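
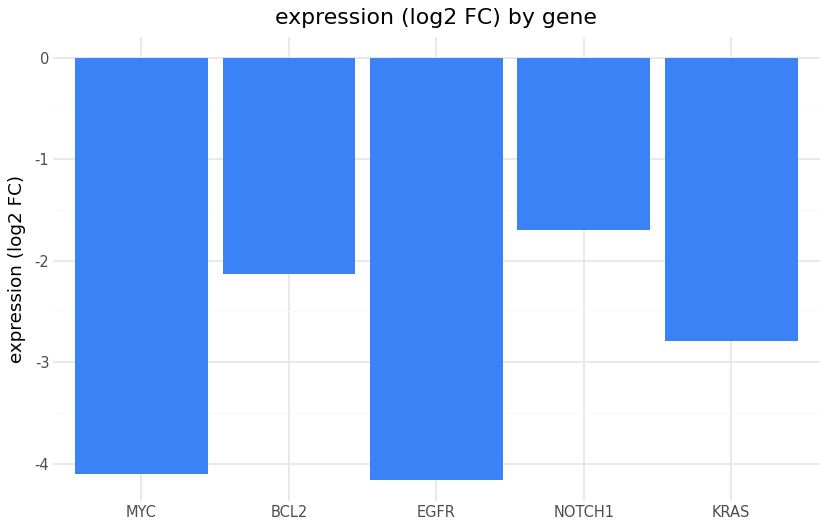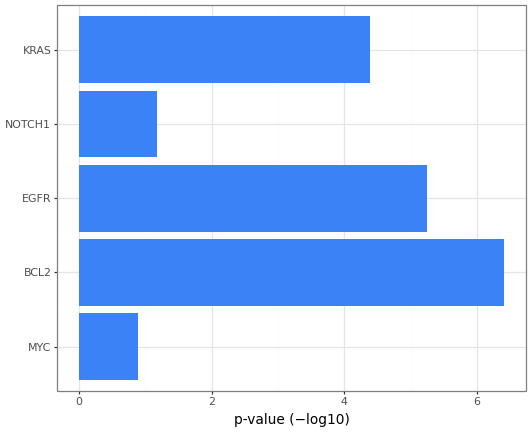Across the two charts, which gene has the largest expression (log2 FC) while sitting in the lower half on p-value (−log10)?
NOTCH1

Chart 2 median p-value (−log10) ≈ 4; below-median genes: MYC, NOTCH1. Among those, NOTCH1 has the highest expression (log2 FC) (≈ -2).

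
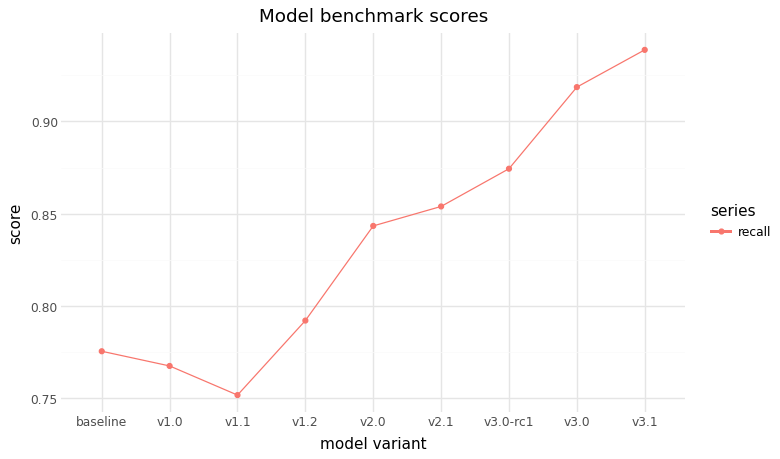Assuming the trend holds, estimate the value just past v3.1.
Last three: 0.88, 0.92, 0.94 → slope ≈ 0.03/step → next ≈ 0.97.

≈ 0.97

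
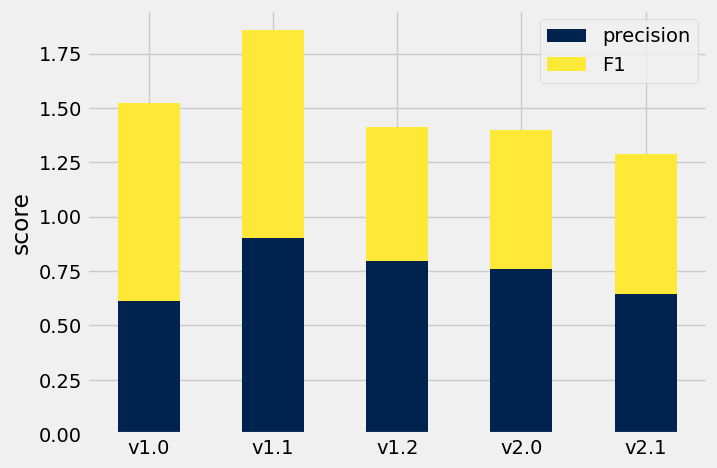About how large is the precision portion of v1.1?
precision top ≈ 1.0, bottom ≈ 0.0; segment ≈ 1.0.

≈ 1.0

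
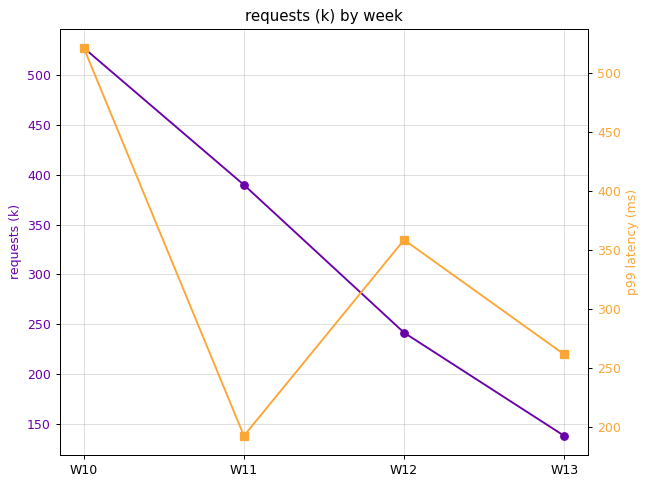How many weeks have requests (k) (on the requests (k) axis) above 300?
Above 300: W10, W11.

2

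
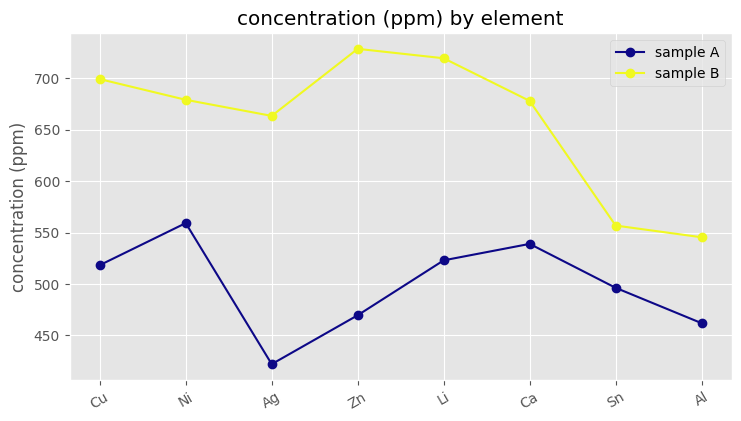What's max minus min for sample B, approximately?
≈ 200

Max Zn ≈ 750, min Al ≈ 550; range ≈ 200.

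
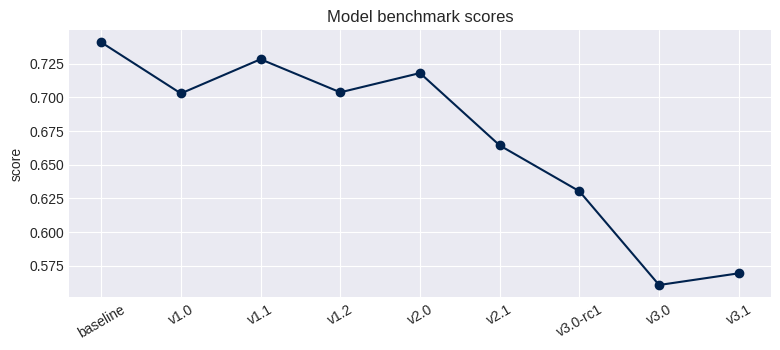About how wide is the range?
Max baseline ≈ 0.74, min v3.0 ≈ 0.56; range ≈ 0.18.

≈ 0.18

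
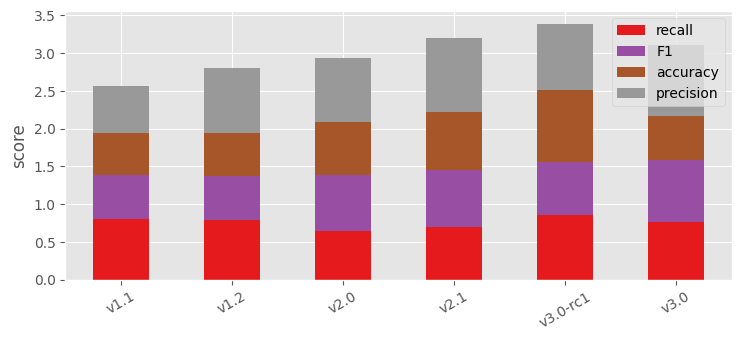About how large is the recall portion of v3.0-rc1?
≈ 1.0

recall top ≈ 1.0, bottom ≈ 0.0; segment ≈ 1.0.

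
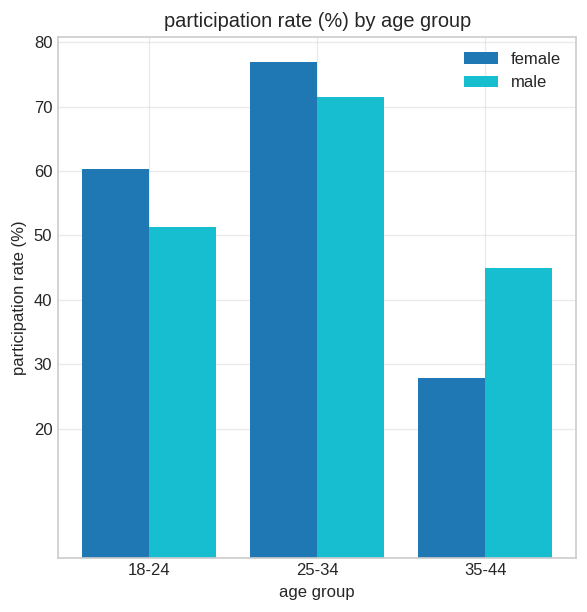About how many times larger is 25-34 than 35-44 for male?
≈ 1.75×

25-34 ≈ 70, 35-44 ≈ 40; 70/40 ≈ 1.75.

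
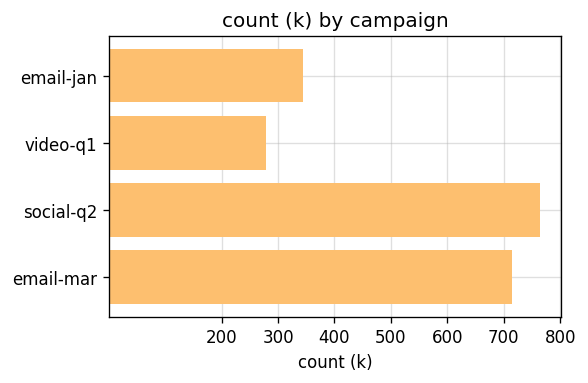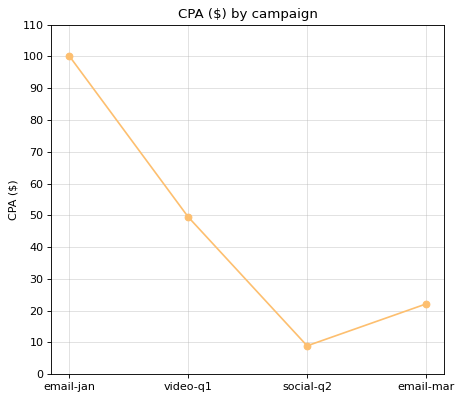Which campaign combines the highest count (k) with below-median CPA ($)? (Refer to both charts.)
Chart 2 median CPA ($) ≈ 40; below-median campaigns: social-q2, email-mar. Among those, social-q2 has the highest count (k) (≈ 800).

social-q2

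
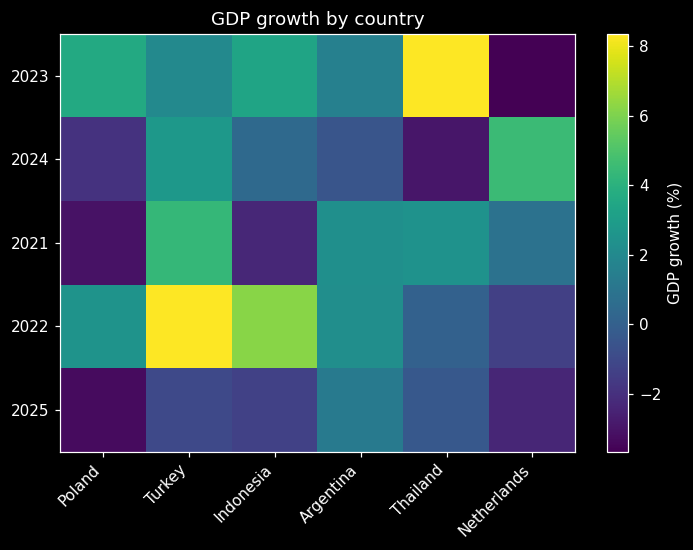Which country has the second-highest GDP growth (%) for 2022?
Top 3 for 2022: Turkey ≈ 8, Indonesia ≈ 6, Poland ≈ 2.

Indonesia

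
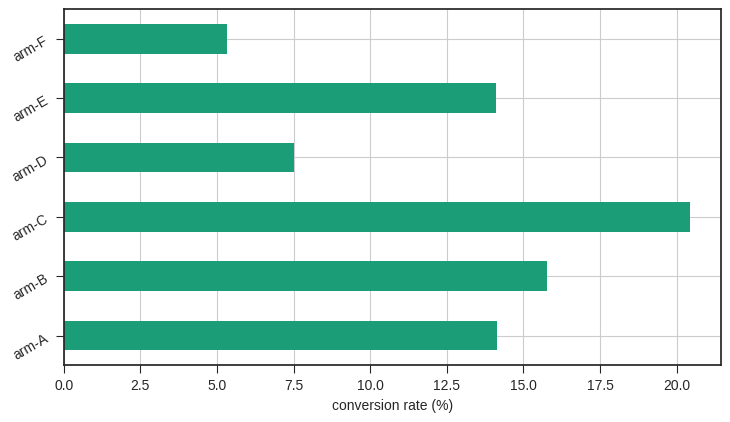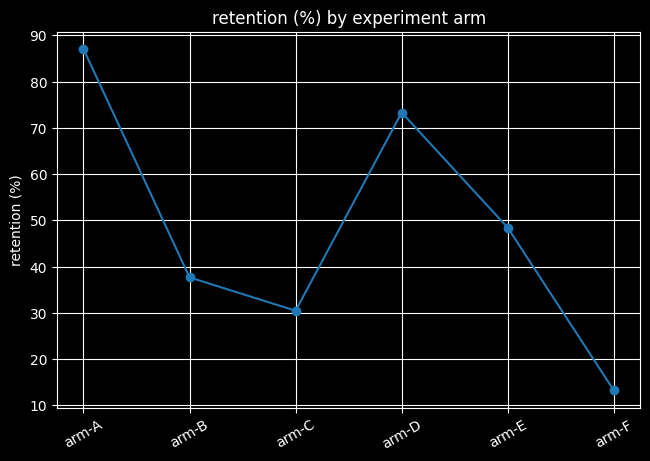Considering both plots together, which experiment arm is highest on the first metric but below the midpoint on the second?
arm-C

Chart 2 median retention (%) ≈ 40; below-median experiment arms: arm-B, arm-C, arm-F. Among those, arm-C has the highest conversion rate (%) (≈ 20).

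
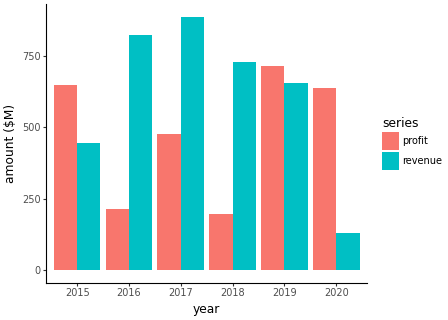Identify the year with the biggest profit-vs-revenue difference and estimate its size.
2016, ≈ 600 $M

2016: profit ≈ 200, revenue ≈ 800 → gap ≈ 600. Next-largest (2018) is only ≈ 500.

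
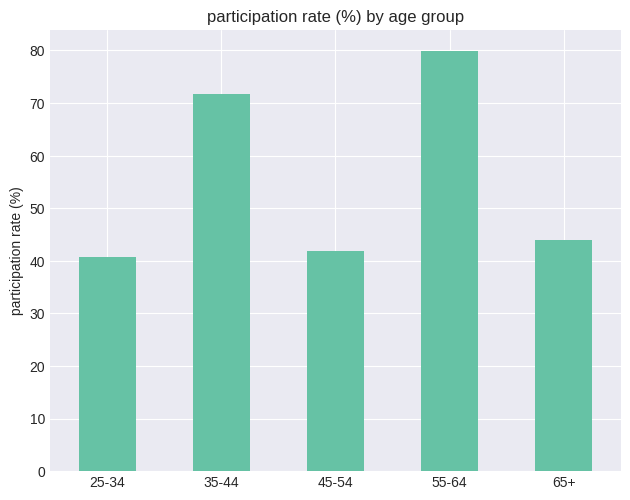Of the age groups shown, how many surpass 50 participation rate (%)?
Above 50: 35-44, 55-64.

2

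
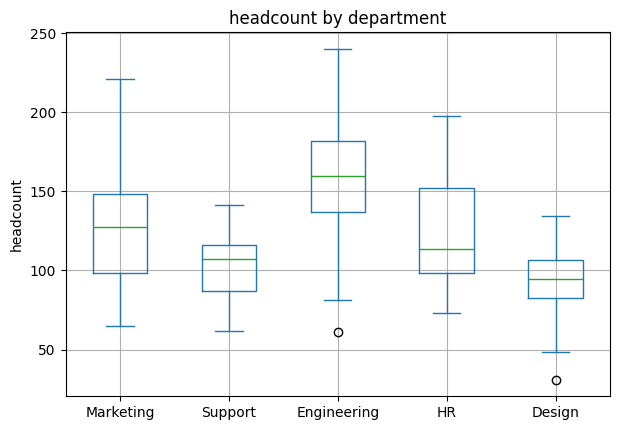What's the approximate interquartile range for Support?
≈ 30

Q3 ≈ 120, Q1 ≈ 90; IQR ≈ 30.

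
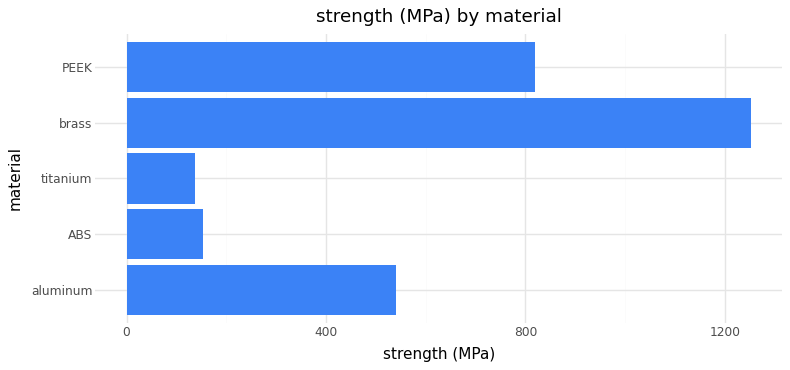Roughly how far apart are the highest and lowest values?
Max brass ≈ 1200, min titanium ≈ 200; range ≈ 1000.

≈ 1000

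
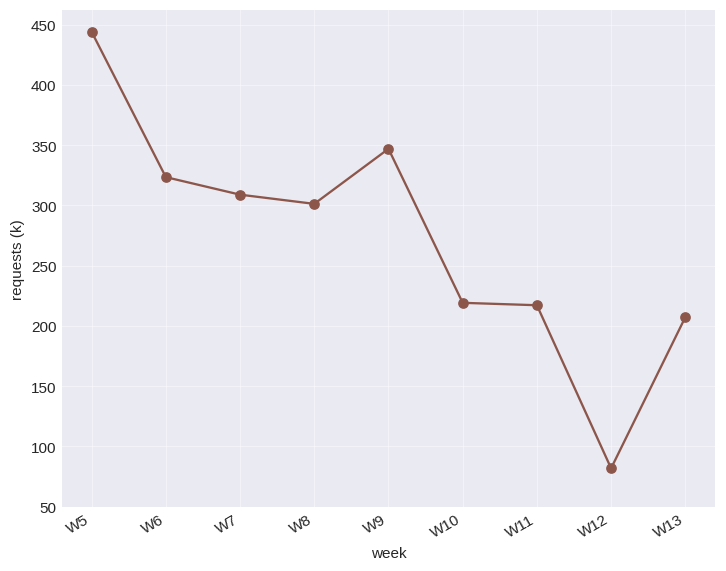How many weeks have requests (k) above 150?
Above 150: W5, W6, W7, W8, W9, W10, W11, W13.

8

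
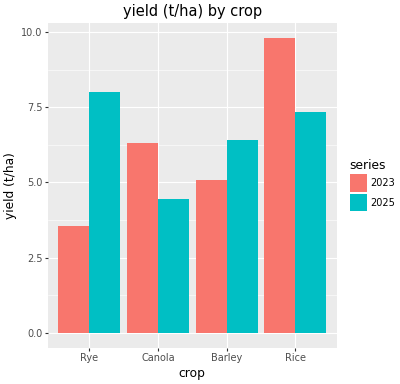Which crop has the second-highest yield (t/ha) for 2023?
Top 3 for 2023: Rice ≈ 10, Canola ≈ 6, Barley ≈ 5.

Canola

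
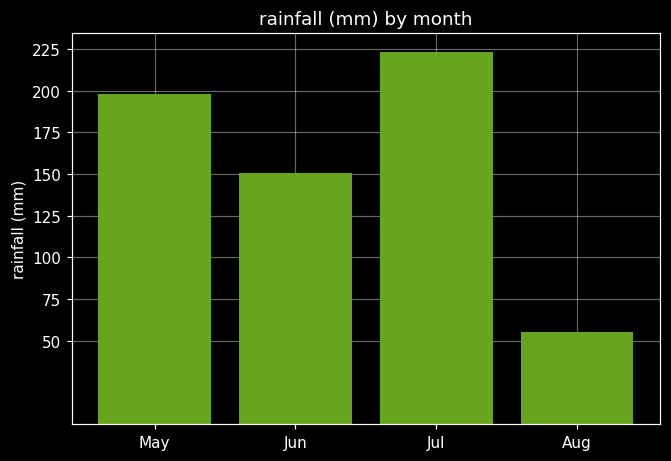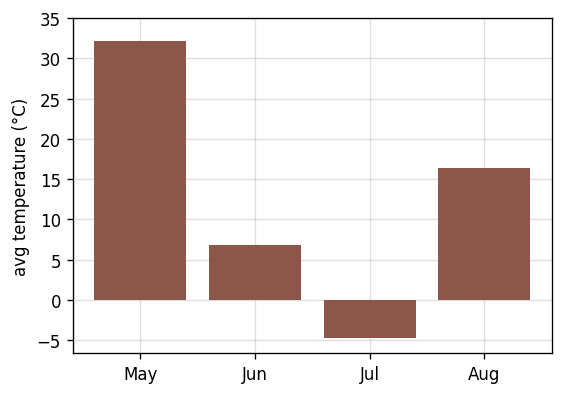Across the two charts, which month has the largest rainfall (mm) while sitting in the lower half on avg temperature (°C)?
Chart 2 median avg temperature (°C) ≈ 10; below-median months: Jun, Jul. Among those, Jul has the highest rainfall (mm) (≈ 225).

Jul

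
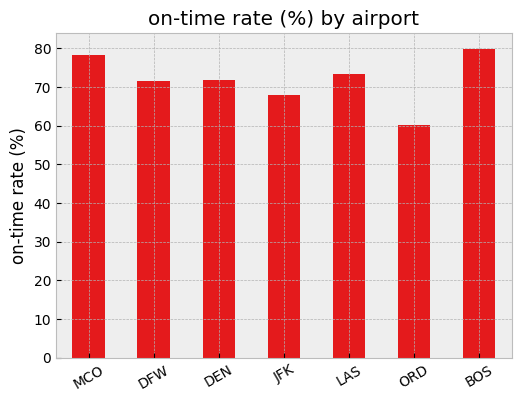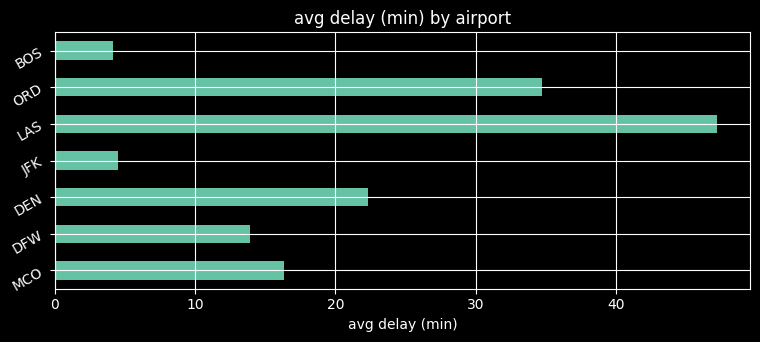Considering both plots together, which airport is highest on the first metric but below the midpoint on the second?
BOS

Chart 2 median avg delay (min) ≈ 15; below-median airports: DFW, JFK, BOS. Among those, BOS has the highest on-time rate (%) (≈ 80).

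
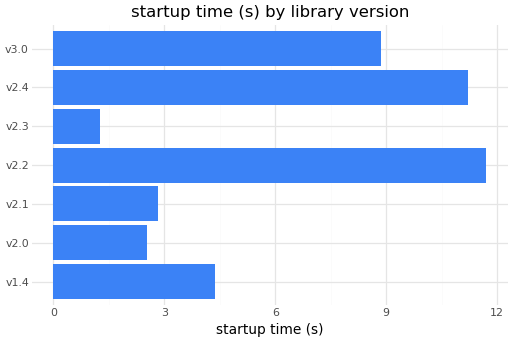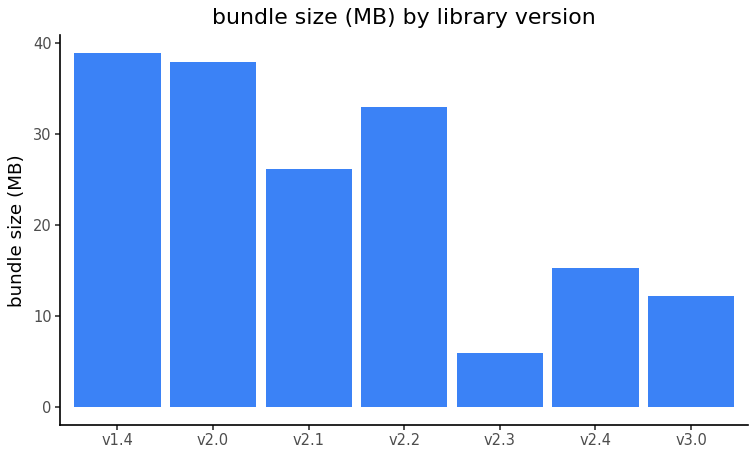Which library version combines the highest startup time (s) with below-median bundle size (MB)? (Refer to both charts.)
v2.4

Chart 2 median bundle size (MB) ≈ 25; below-median library versions: v2.3, v2.4, v3.0. Among those, v2.4 has the highest startup time (s) (≈ 12).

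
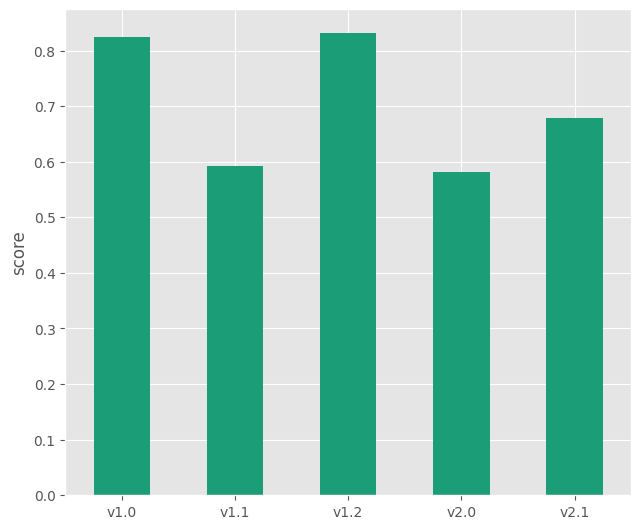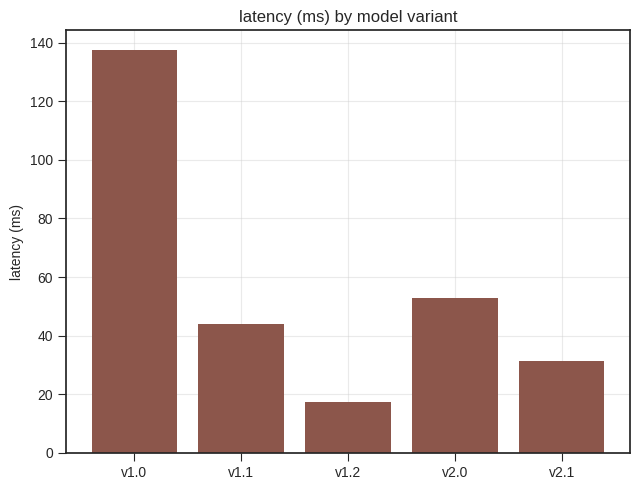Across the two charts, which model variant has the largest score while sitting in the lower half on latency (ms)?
Chart 2 median latency (ms) ≈ 40; below-median model variants: v1.2, v2.1. Among those, v1.2 has the highest score (≈ 0.8).

v1.2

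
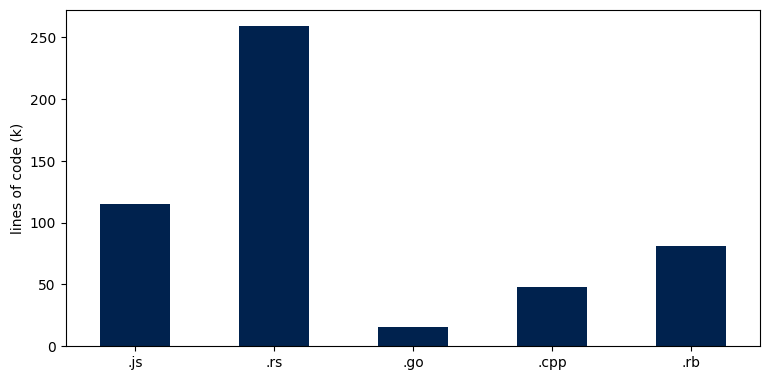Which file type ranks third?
.rb

Top 4: .rs ≈ 250, .js ≈ 125, .rb ≈ 75, .cpp ≈ 50.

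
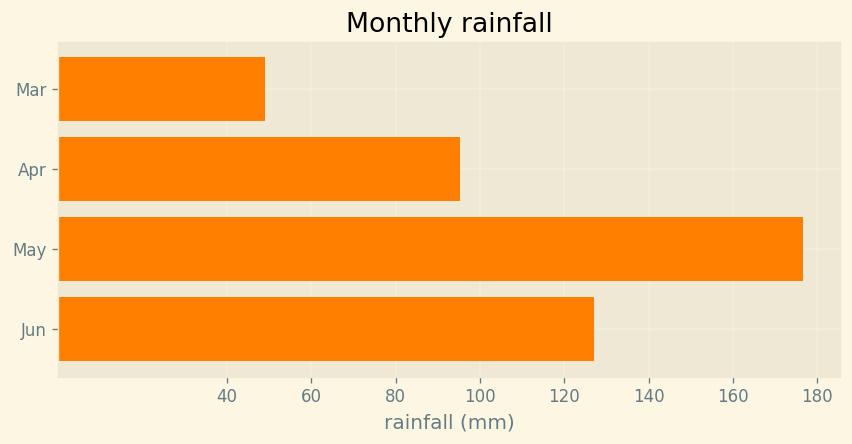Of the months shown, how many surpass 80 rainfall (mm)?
Above 80: Apr, May, Jun.

3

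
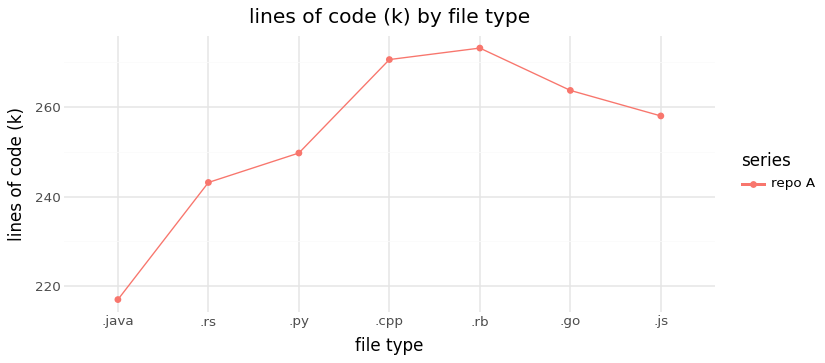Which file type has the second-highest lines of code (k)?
Top 3: .rb ≈ 275, .cpp ≈ 270, .go ≈ 265.

.cpp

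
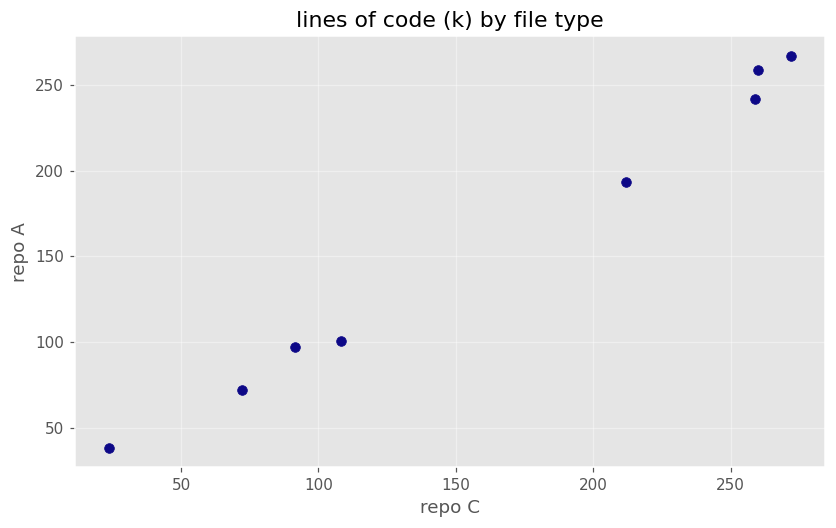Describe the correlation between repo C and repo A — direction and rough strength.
positive, strong

Points are positively correlated; strong (|r| ≈ 1.0).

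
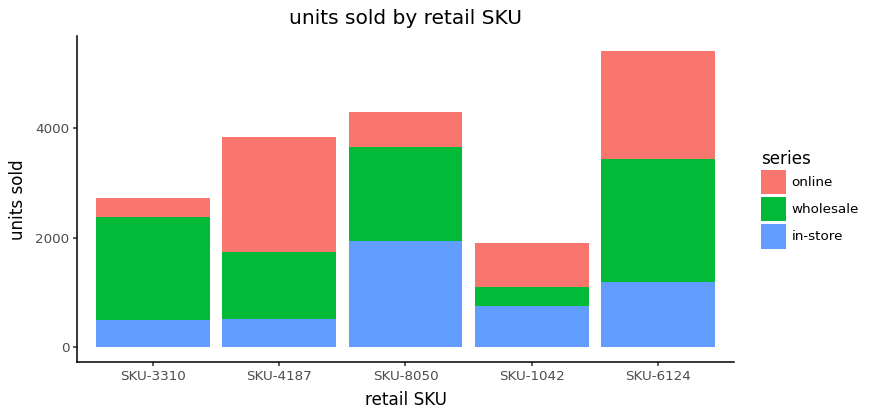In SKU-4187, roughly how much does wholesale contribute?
wholesale top ≈ 1500, bottom ≈ 500; segment ≈ 1000.

≈ 1000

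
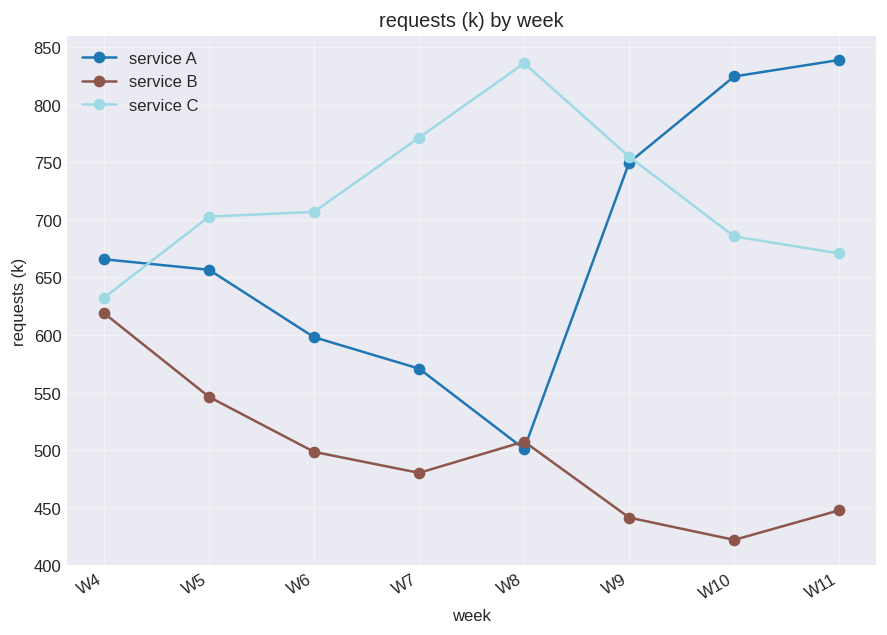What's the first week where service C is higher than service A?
W4: service C ≈ 650 vs service A ≈ 650 (not yet); W5: service C ≈ 700 vs service A ≈ 650 (first crossover).

W5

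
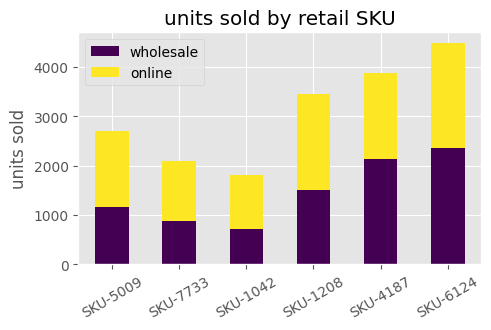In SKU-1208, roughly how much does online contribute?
online top ≈ 3500, bottom ≈ 1500; segment ≈ 2000.

≈ 2000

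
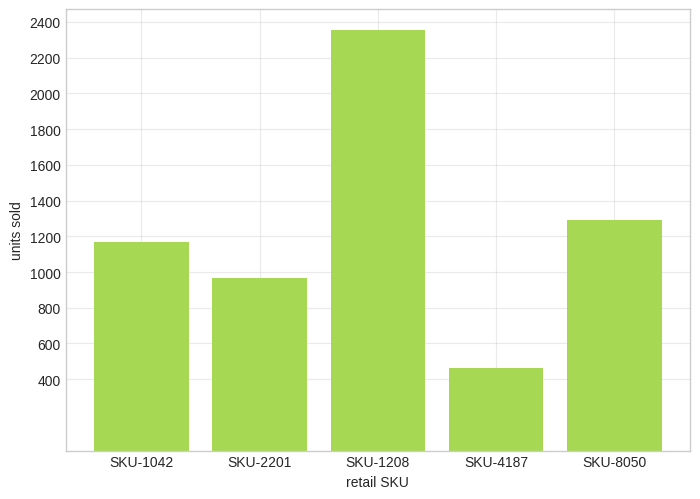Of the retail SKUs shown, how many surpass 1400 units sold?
Above 1400: SKU-1208.

1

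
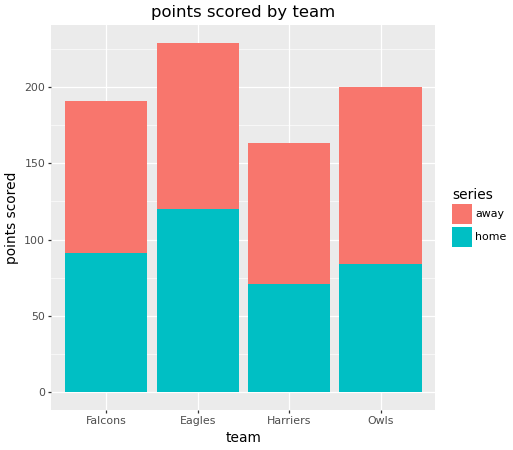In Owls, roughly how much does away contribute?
away top ≈ 200, bottom ≈ 80; segment ≈ 120.

≈ 120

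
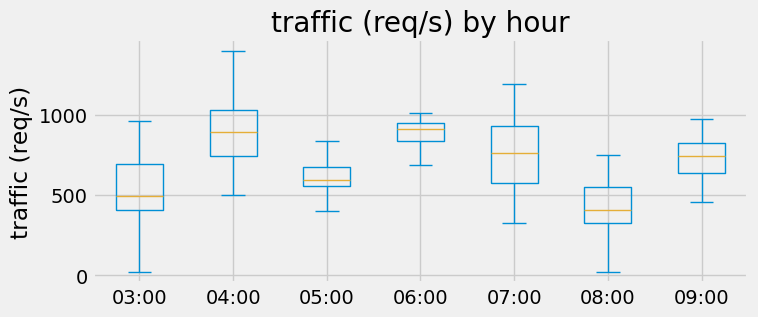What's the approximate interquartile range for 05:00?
≈ 100

Q3 ≈ 650, Q1 ≈ 550; IQR ≈ 100.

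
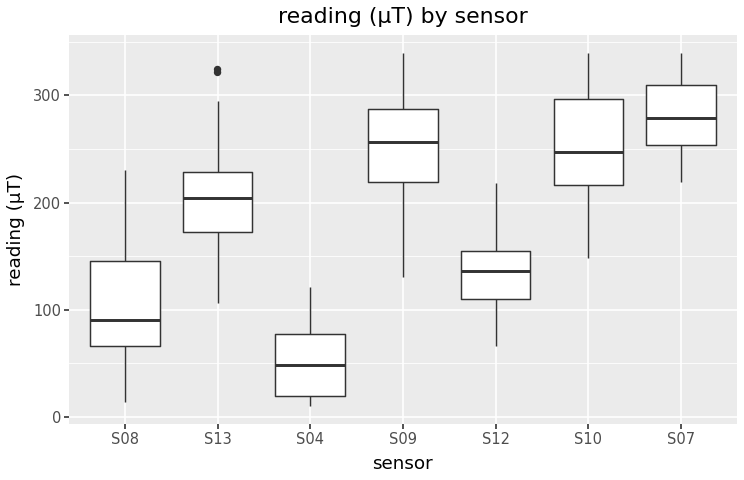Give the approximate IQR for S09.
Q3 ≈ 280, Q1 ≈ 220; IQR ≈ 60.

≈ 60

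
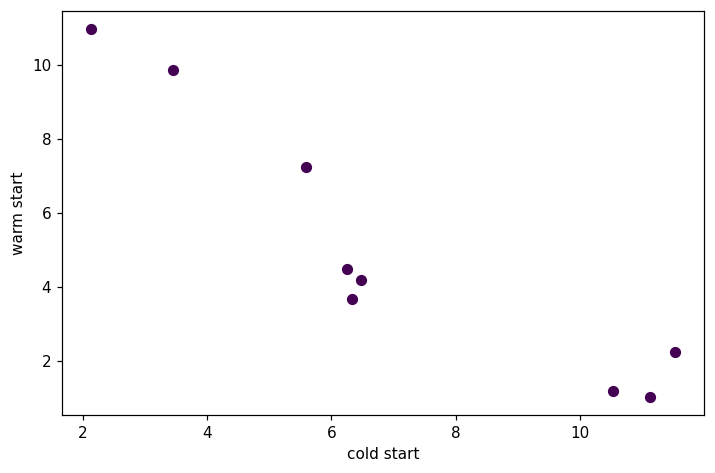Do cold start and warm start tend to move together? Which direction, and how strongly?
negative, strong

Points are negatively correlated; strong (|r| ≈ 0.9).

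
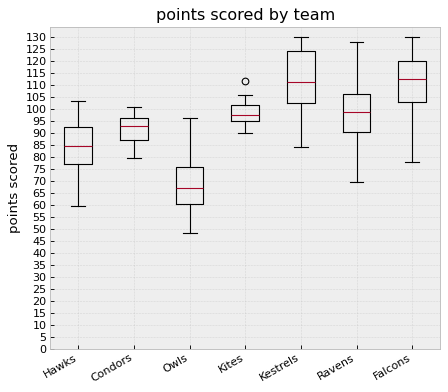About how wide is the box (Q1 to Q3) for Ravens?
≈ 15

Q3 ≈ 105, Q1 ≈ 90; IQR ≈ 15.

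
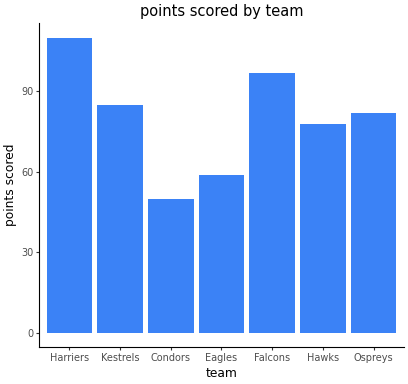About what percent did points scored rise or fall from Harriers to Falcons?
≈ -9.1%

Harriers ≈ 110, Falcons ≈ 100; (100 − 110) / 110 ≈ -9.1%.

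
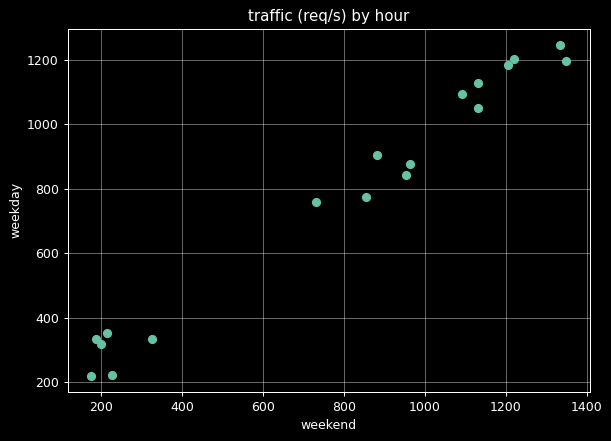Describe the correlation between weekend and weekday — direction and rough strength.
positive, strong

Points are positively correlated; strong (|r| ≈ 1.0).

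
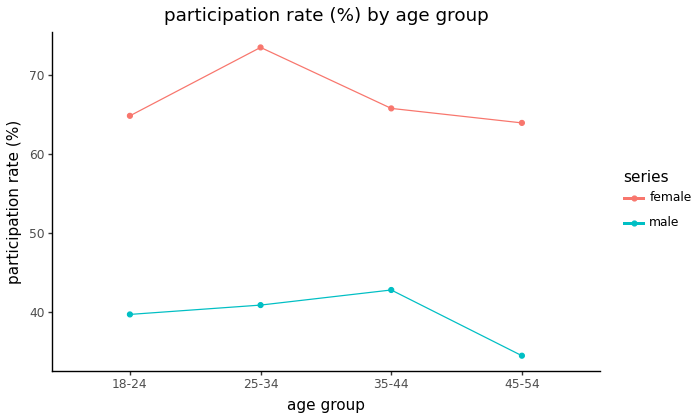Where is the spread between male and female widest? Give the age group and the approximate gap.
25-34, ≈ 35 %

25-34: male ≈ 40, female ≈ 75 → gap ≈ 35. Next-largest (45-54) is only ≈ 30.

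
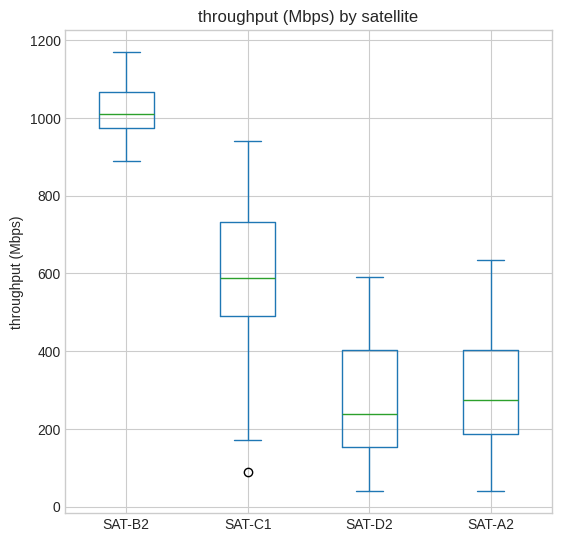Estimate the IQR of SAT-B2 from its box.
Q3 ≈ 1100, Q1 ≈ 1000; IQR ≈ 100.

≈ 100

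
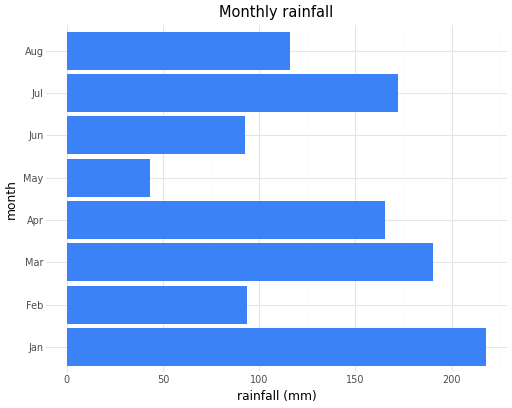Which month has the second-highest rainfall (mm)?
Mar

Top 3: Jan ≈ 220, Mar ≈ 200, Jul ≈ 180.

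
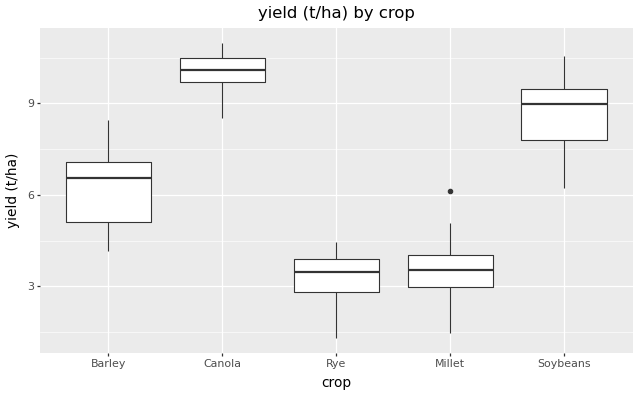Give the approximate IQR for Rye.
≈ 1

Q3 ≈ 4, Q1 ≈ 3; IQR ≈ 1.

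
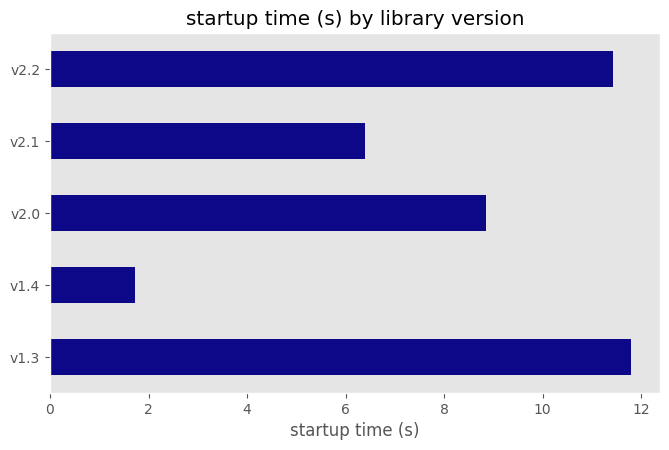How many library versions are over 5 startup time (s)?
4

Above 5: v1.3, v2.0, v2.1, v2.2.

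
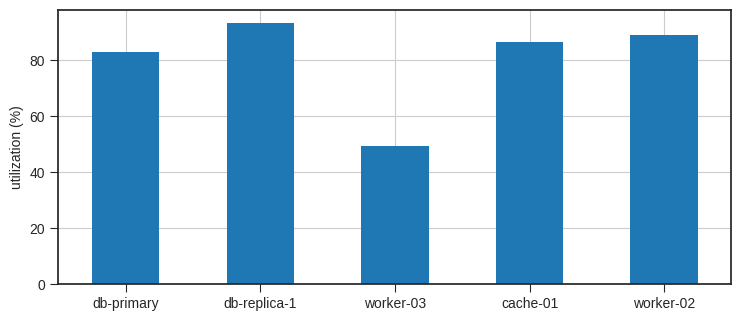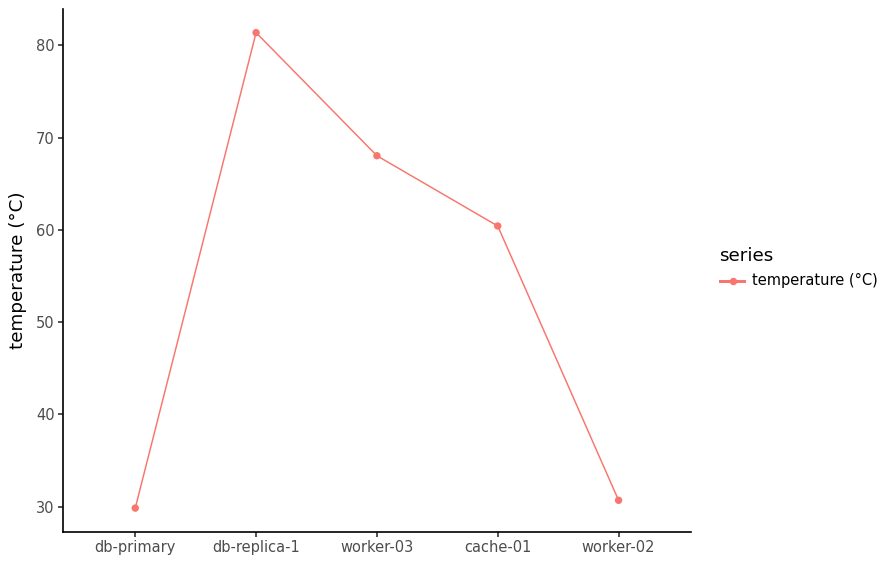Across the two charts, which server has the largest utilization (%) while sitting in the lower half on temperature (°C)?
Chart 2 median temperature (°C) ≈ 60; below-median servers: db-primary, worker-02. Among those, worker-02 has the highest utilization (%) (≈ 90).

worker-02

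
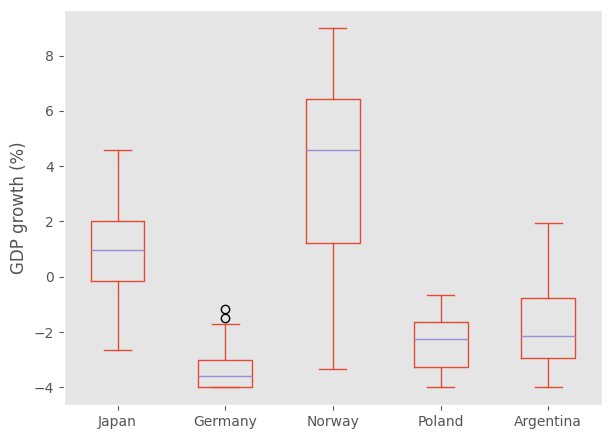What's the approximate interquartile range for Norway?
Q3 ≈ 6, Q1 ≈ 1; IQR ≈ 5.

≈ 5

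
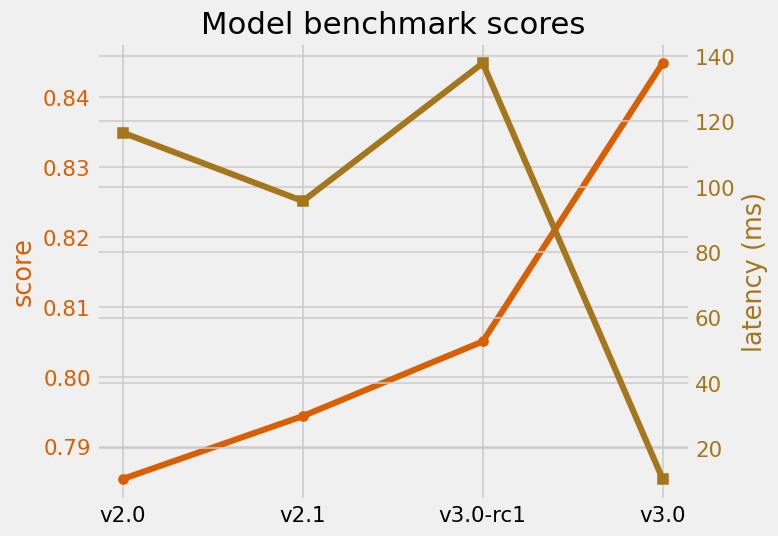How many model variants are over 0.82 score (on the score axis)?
1

Above 0.82: v3.0.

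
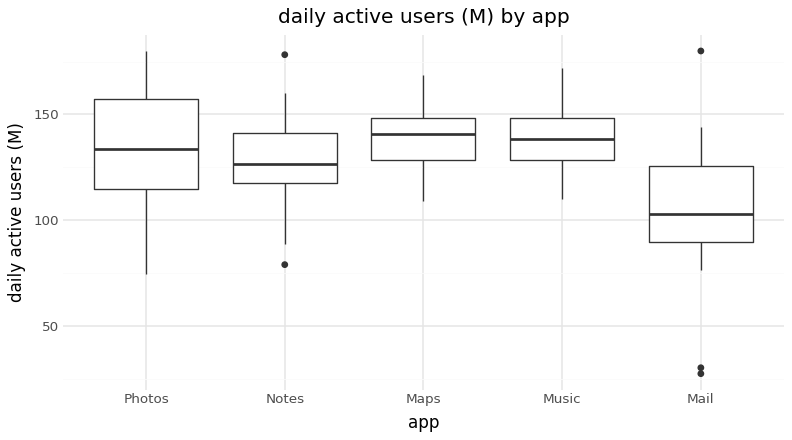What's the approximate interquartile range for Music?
≈ 20

Q3 ≈ 150, Q1 ≈ 130; IQR ≈ 20.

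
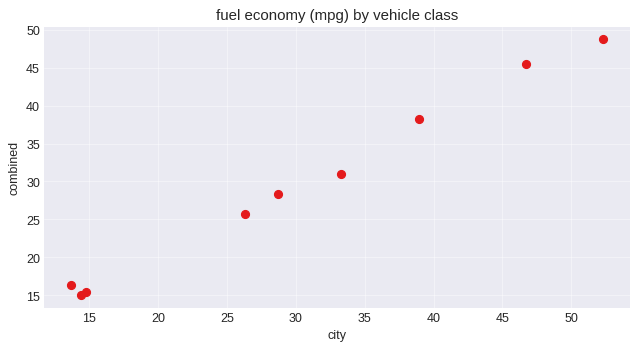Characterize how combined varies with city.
positive, strong

Points are positively correlated; strong (|r| ≈ 1.0).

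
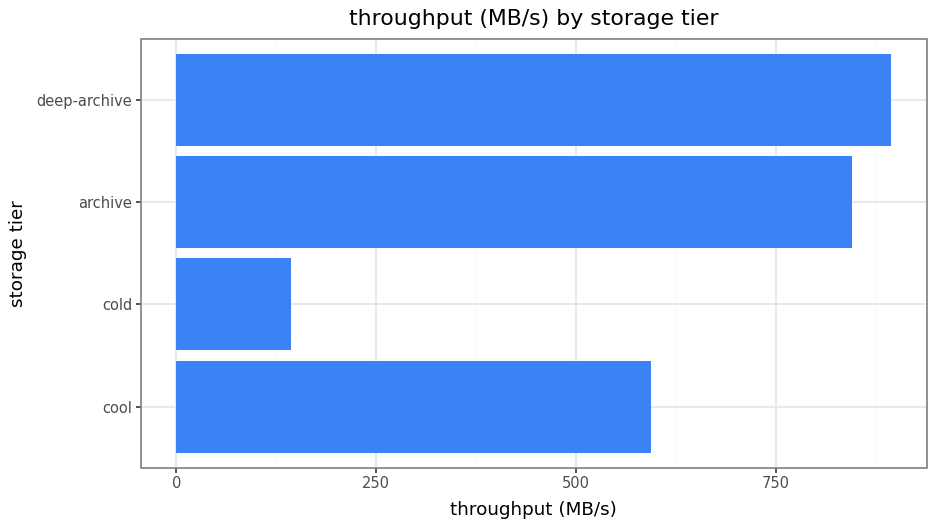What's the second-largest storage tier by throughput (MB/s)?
Top 3: deep-archive ≈ 900, archive ≈ 800, cool ≈ 600.

archive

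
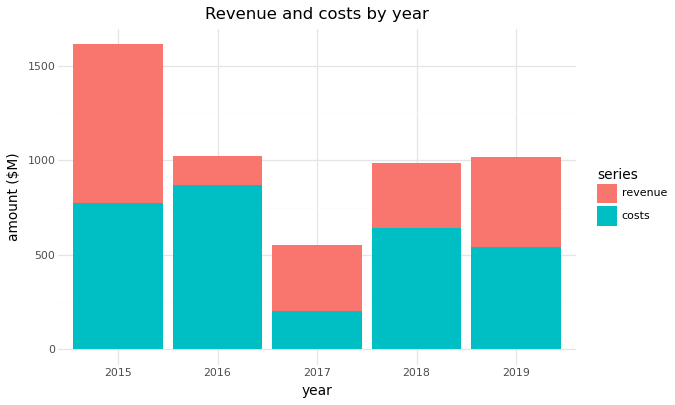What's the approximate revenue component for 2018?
≈ 400

revenue top ≈ 1000, bottom ≈ 600; segment ≈ 400.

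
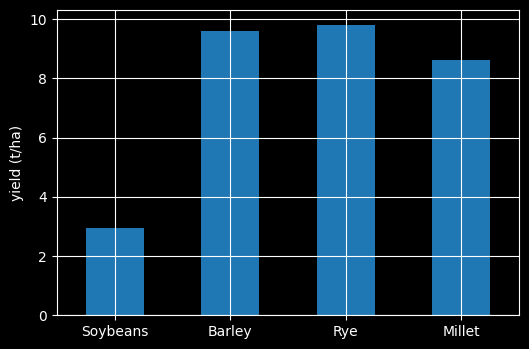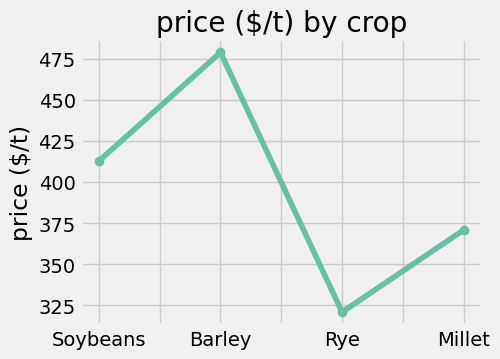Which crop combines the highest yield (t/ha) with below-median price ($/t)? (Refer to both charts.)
Chart 2 median price ($/t) ≈ 400; below-median crops: Rye, Millet. Among those, Rye has the highest yield (t/ha) (≈ 10).

Rye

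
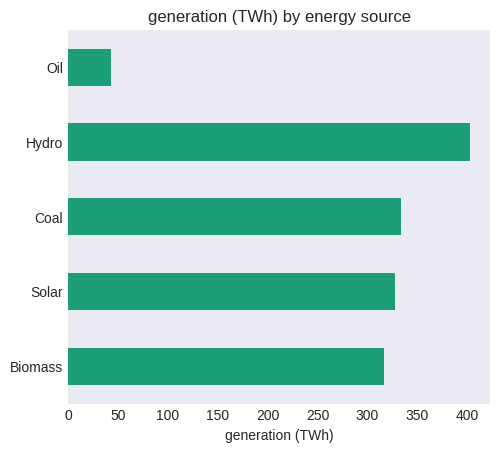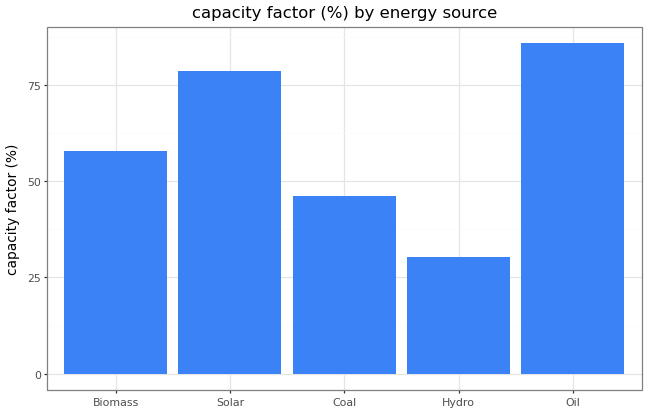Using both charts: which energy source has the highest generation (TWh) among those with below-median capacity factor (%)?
Hydro

Chart 2 median capacity factor (%) ≈ 60; below-median energy sources: Coal, Hydro. Among those, Hydro has the highest generation (TWh) (≈ 400).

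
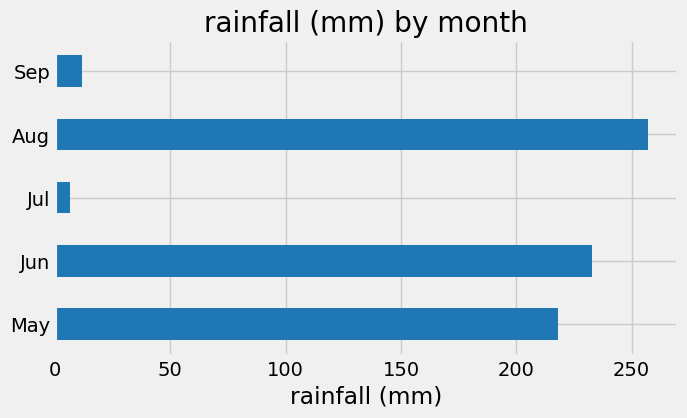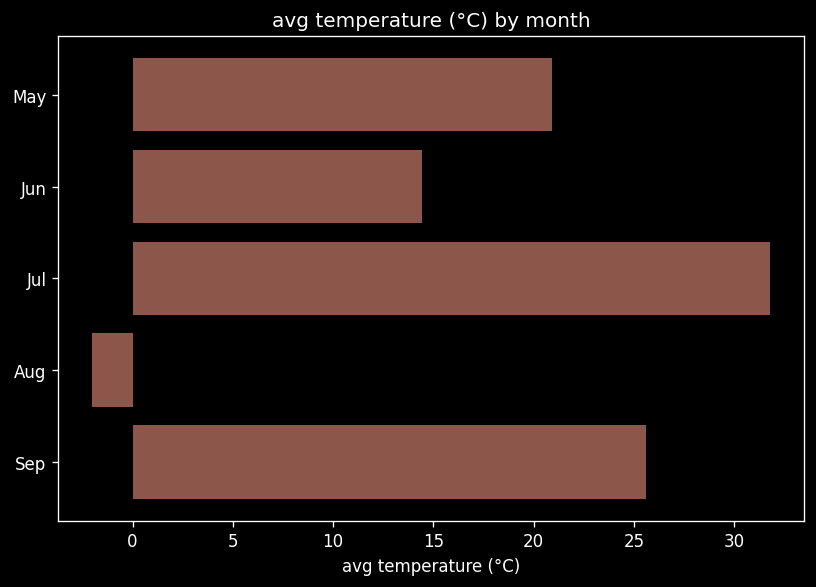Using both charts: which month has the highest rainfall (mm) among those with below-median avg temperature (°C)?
Chart 2 median avg temperature (°C) ≈ 20; below-median months: Jun, Aug. Among those, Aug has the highest rainfall (mm) (≈ 250).

Aug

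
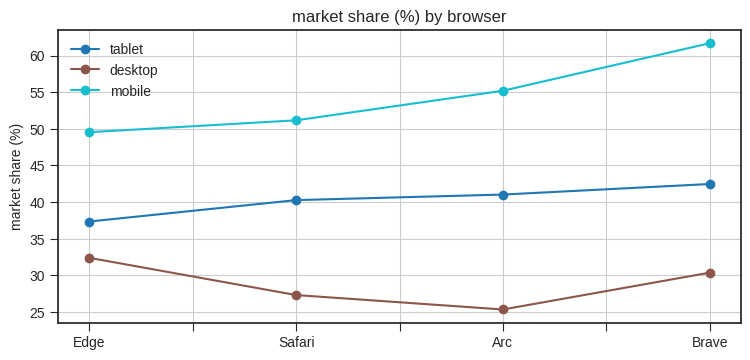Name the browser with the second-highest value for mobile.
Top 3 for mobile: Brave ≈ 60, Arc ≈ 55, Safari ≈ 50.

Arc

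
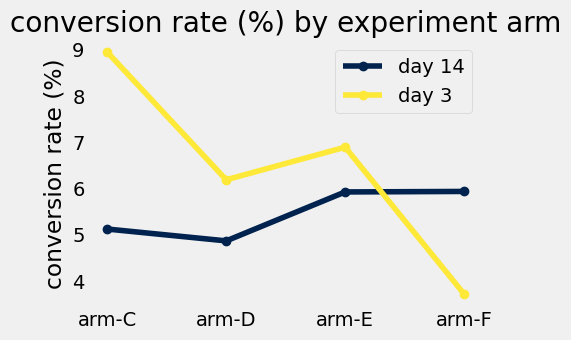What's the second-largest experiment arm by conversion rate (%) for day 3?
Top 3 for day 3: arm-C ≈ 9.0, arm-E ≈ 7.0, arm-D ≈ 6.0.

arm-E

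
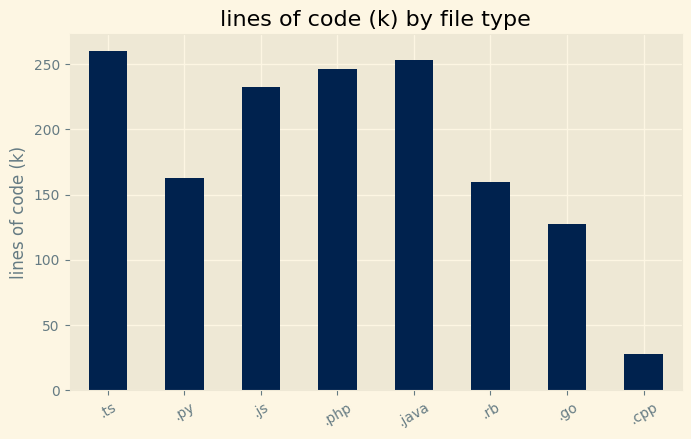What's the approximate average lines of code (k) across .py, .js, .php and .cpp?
≈ 162

(150 + 225 + 250 + 25) / 4 ≈ 162.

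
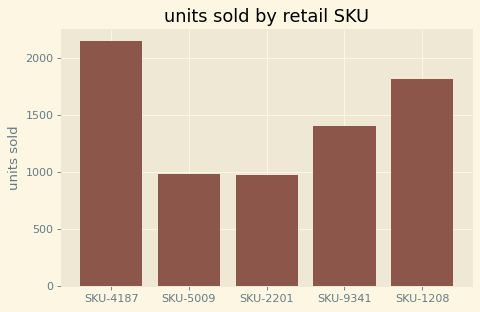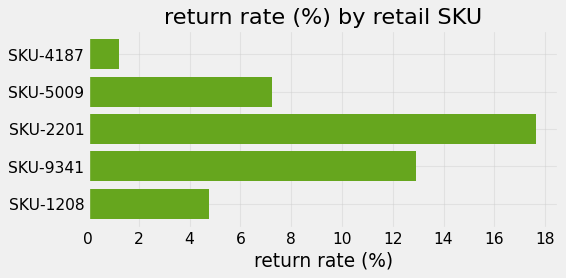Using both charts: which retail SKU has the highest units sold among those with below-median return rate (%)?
SKU-4187

Chart 2 median return rate (%) ≈ 8; below-median retail SKUs: SKU-4187, SKU-1208. Among those, SKU-4187 has the highest units sold (≈ 2200).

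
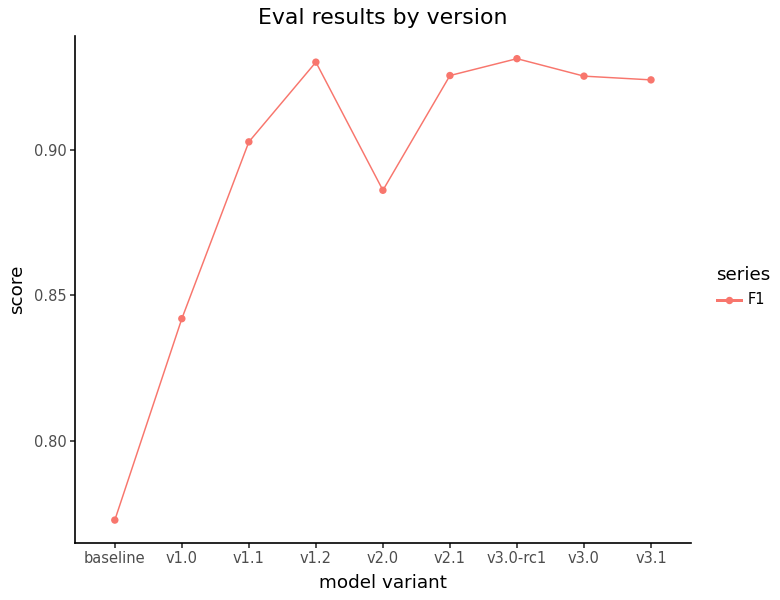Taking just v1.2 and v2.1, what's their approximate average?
(0.94 + 0.92) / 2 ≈ 0.93.

≈ 0.93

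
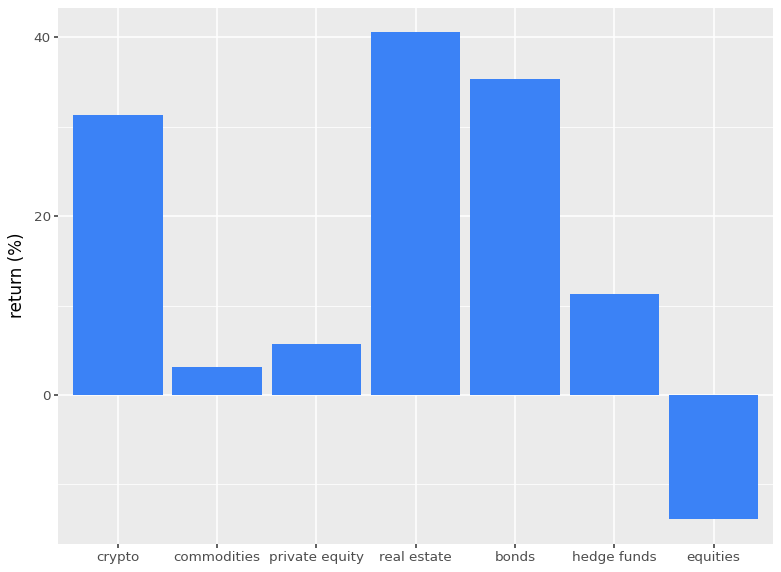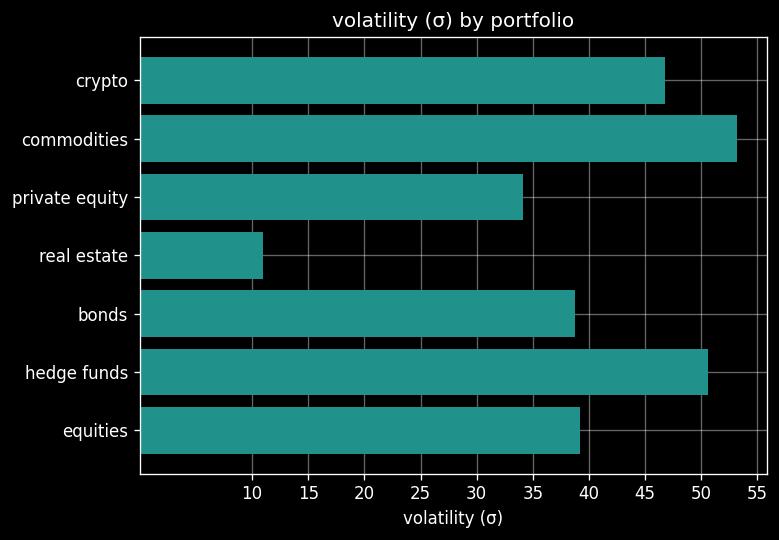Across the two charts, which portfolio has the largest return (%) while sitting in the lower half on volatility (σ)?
real estate

Chart 2 median volatility (σ) ≈ 40; below-median portfolios: private equity, real estate, bonds. Among those, real estate has the highest return (%) (≈ 40).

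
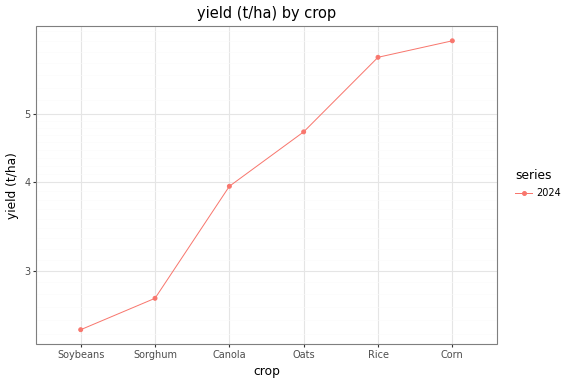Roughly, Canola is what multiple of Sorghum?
≈ 1.6×

Canola ≈ 4.0, Sorghum ≈ 2.5; 4.0/2.5 ≈ 1.6.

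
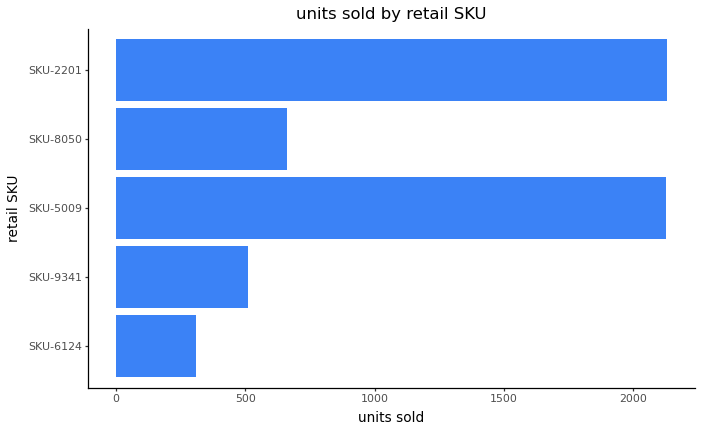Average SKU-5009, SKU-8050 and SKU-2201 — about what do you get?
≈ 1667

(2200 + 600 + 2200) / 3 ≈ 1667.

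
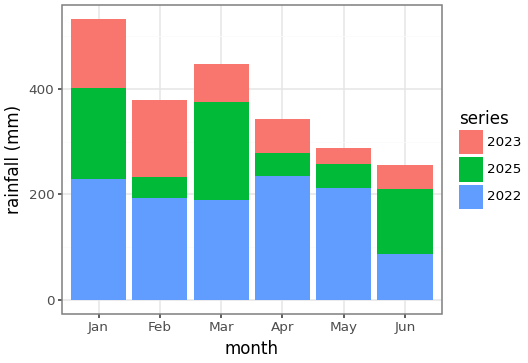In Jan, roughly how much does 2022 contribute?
2022 top ≈ 250, bottom ≈ 0; segment ≈ 250.

≈ 250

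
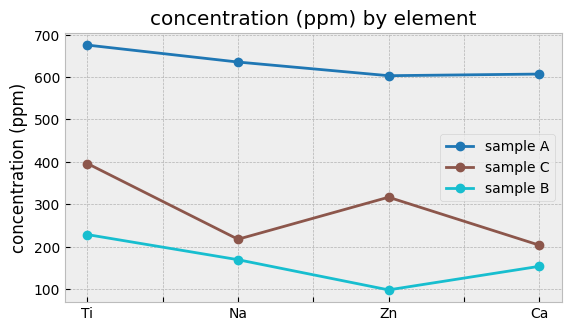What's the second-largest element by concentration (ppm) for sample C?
Zn

Top 3 for sample C: Ti ≈ 400, Zn ≈ 300, Na ≈ 200.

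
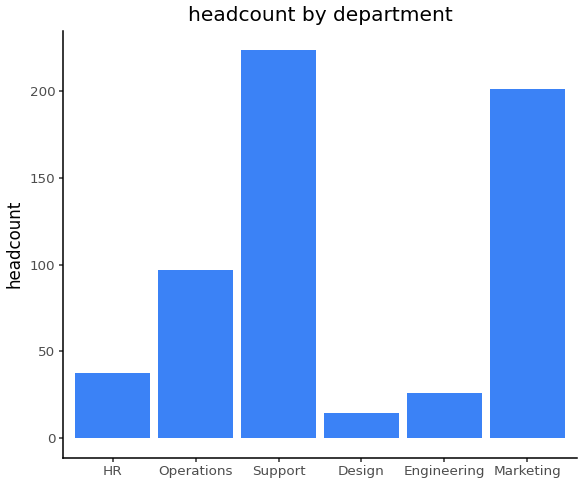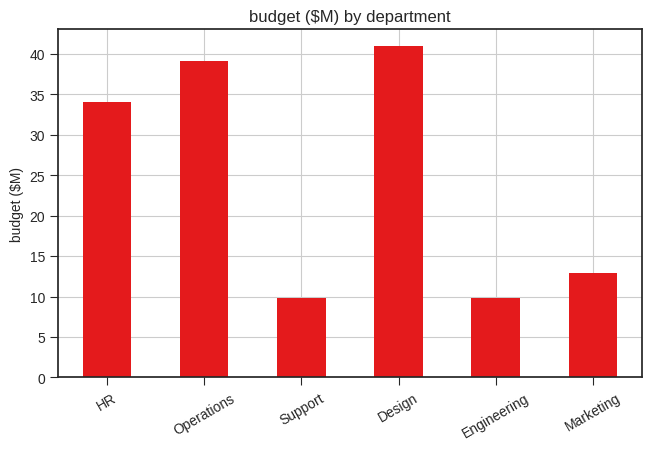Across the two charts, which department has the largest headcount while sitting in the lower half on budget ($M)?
Support

Chart 2 median budget ($M) ≈ 25; below-median departments: Support, Engineering, Marketing. Among those, Support has the highest headcount (≈ 225).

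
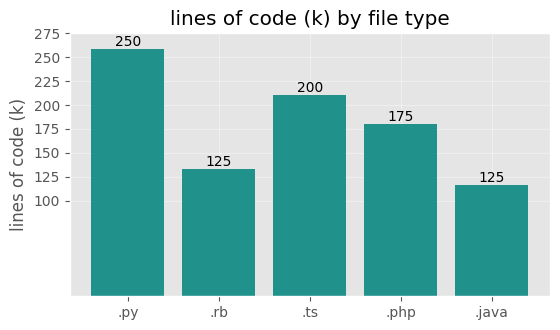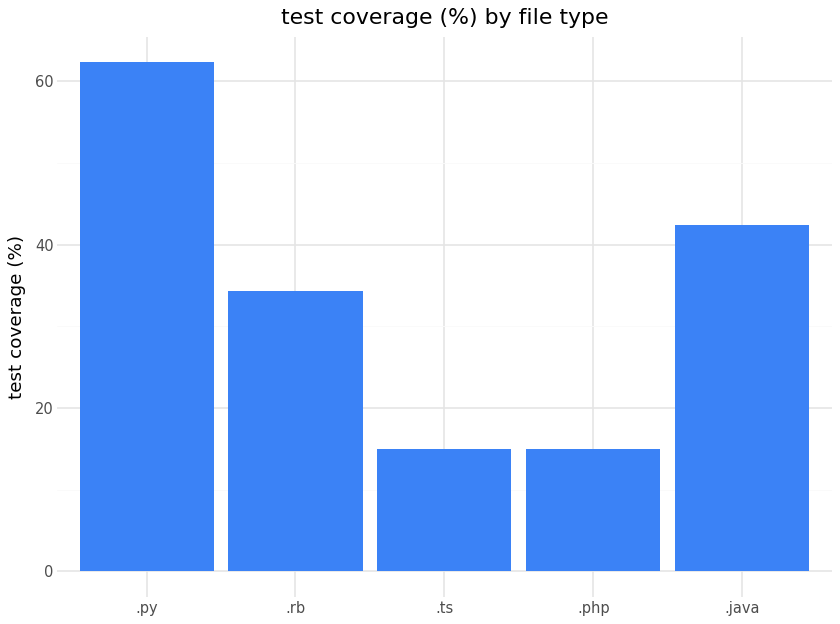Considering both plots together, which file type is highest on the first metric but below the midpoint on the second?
.ts

Chart 2 median test coverage (%) ≈ 30; below-median file types: .ts, .php. Among those, .ts has the highest lines of code (k) (≈ 200).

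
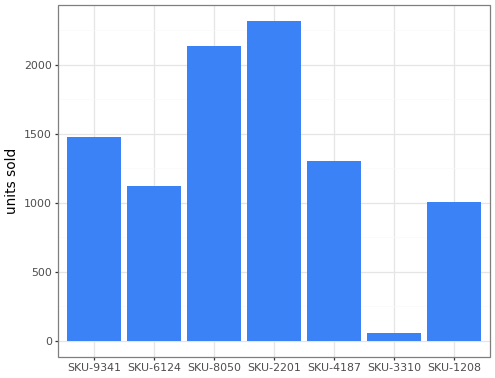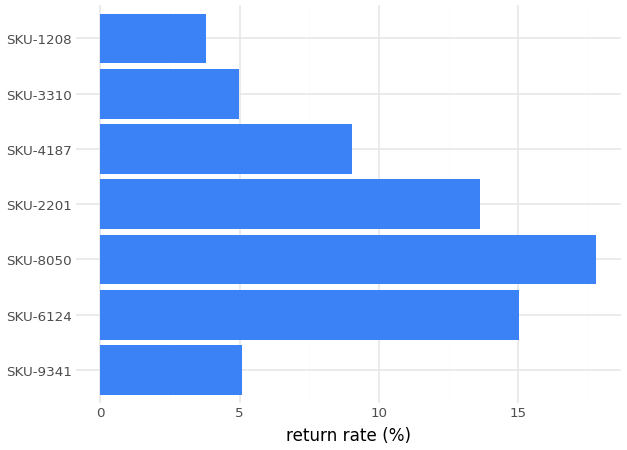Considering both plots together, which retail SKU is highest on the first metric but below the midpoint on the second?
SKU-9341

Chart 2 median return rate (%) ≈ 10; below-median retail SKUs: SKU-9341, SKU-3310, SKU-1208. Among those, SKU-9341 has the highest units sold (≈ 1500).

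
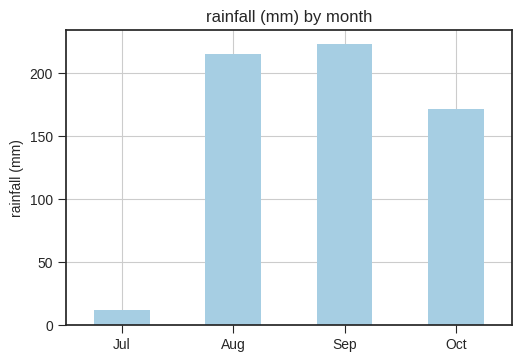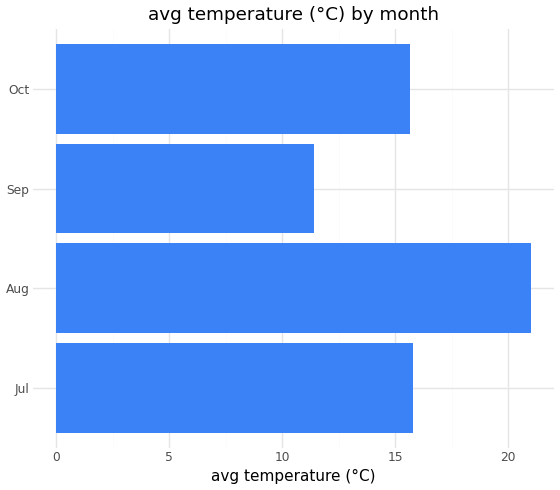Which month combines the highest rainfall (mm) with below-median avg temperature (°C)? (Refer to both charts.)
Chart 2 median avg temperature (°C) ≈ 16; below-median months: Sep, Oct. Among those, Sep has the highest rainfall (mm) (≈ 225).

Sep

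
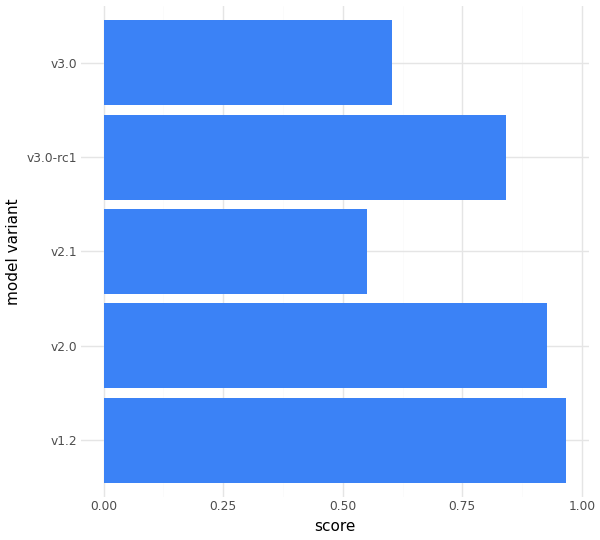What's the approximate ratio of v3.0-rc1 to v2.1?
≈ 1.33×

v3.0-rc1 ≈ 0.8, v2.1 ≈ 0.6; 0.8/0.6 ≈ 1.33.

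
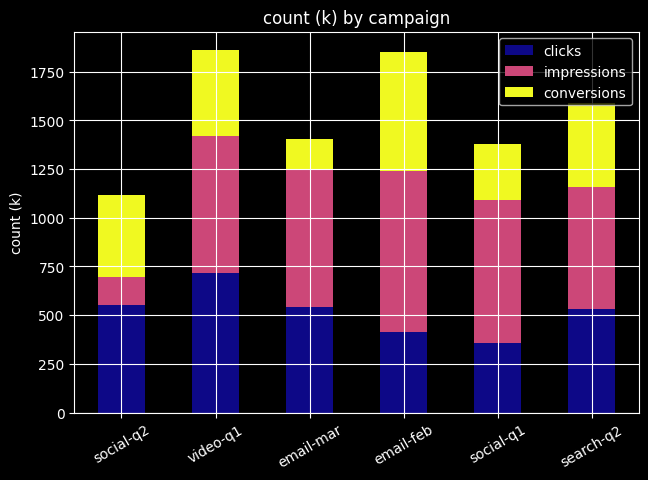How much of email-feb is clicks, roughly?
≈ 400

clicks top ≈ 400, bottom ≈ 0; segment ≈ 400.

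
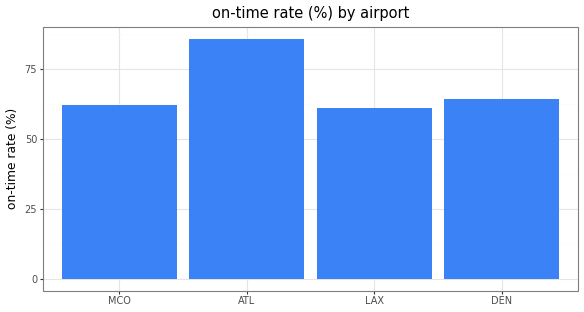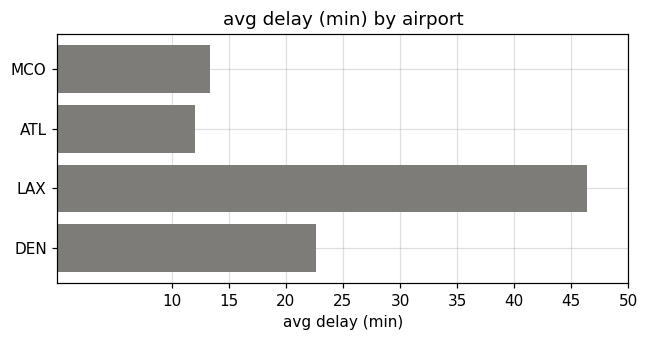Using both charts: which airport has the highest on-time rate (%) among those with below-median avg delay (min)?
ATL

Chart 2 median avg delay (min) ≈ 20; below-median airports: MCO, ATL. Among those, ATL has the highest on-time rate (%) (≈ 90).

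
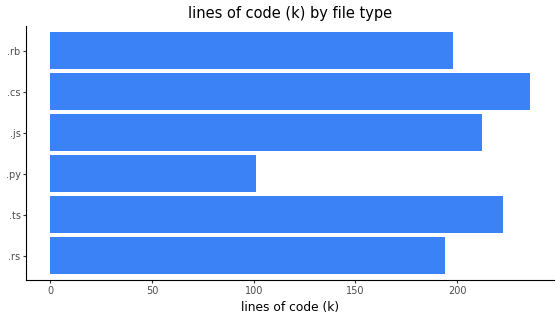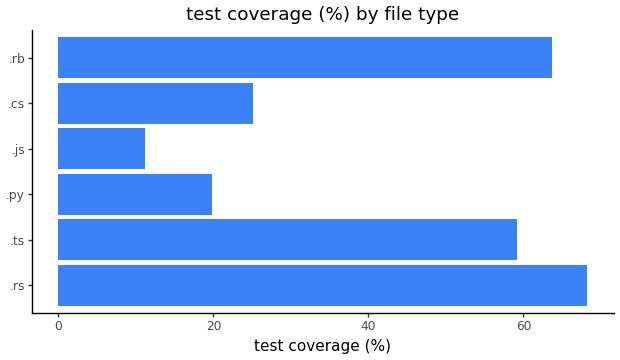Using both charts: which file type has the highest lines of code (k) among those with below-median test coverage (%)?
.cs

Chart 2 median test coverage (%) ≈ 40; below-median file types: .py, .js, .cs. Among those, .cs has the highest lines of code (k) (≈ 225).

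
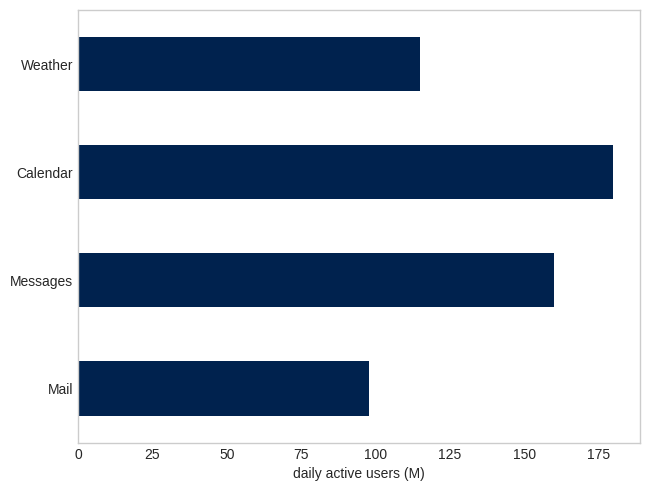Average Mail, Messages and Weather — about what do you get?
≈ 127

(100 + 160 + 120) / 3 ≈ 127.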